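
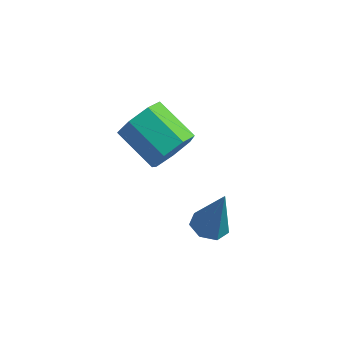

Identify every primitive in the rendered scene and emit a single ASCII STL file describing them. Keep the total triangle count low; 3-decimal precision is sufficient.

solid 
facet normal 0.834 -0.343 -0.433
outer loop
vertex -0.688 2.979 1.662
vertex -1.276 2.287 1.078
vertex -0.987 3.298 0.833
endloop
endfacet
facet normal 0.451 0.876 0.174
outer loop
vertex -0.688 2.979 1.662
vertex -0.987 3.298 0.833
vertex -2.356 3.665 2.527
endloop
endfacet
facet normal 0.451 0.876 0.174
outer loop
vertex -2.356 3.665 2.527
vertex -0.987 3.298 0.833
vertex -2.655 3.984 1.698
endloop
endfacet
facet normal -0.834 0.343 0.433
outer loop
vertex -2.356 3.665 2.527
vertex -2.655 3.984 1.698
vertex -2.944 2.973 1.942
endloop
endfacet
facet normal 0.834 -0.343 -0.432
outer loop
vertex -0.987 3.298 0.833
vertex -1.276 2.287 1.078
vertex -1.503 2.856 0.188
endloop
endfacet
facet normal 0.032 0.812 -0.582
outer loop
vertex -0.987 3.298 0.833
vertex -1.503 2.856 0.188
vertex -2.655 3.984 1.698
endloop
endfacet
facet normal 0.032 0.812 -0.582
outer loop
vertex -2.655 3.984 1.698
vertex -1.503 2.856 0.188
vertex -3.171 3.542 1.053
endloop
endfacet
facet normal -0.834 0.343 0.432
outer loop
vertex -2.655 3.984 1.698
vertex -3.171 3.542 1.053
vertex -2.944 2.973 1.942
endloop
endfacet
facet normal 0.834 -0.343 -0.432
outer loop
vertex -1.503 2.856 0.188
vertex -1.276 2.287 1.078
vertex -1.848 1.985 0.213
endloop
endfacet
facet normal -0.411 0.137 -0.901
outer loop
vertex -1.503 2.856 0.188
vertex -1.848 1.985 0.213
vertex -3.171 3.542 1.053
endloop
endfacet
facet normal -0.410 0.138 -0.901
outer loop
vertex -3.171 3.542 1.053
vertex -1.848 1.985 0.213
vertex -3.516 2.671 1.077
endloop
endfacet
facet normal -0.834 0.342 0.432
outer loop
vertex -3.171 3.542 1.053
vertex -3.516 2.671 1.077
vertex -2.944 2.973 1.942
endloop
endfacet
facet normal 0.834 -0.344 -0.432
outer loop
vertex -1.848 1.985 0.213
vertex -1.276 2.287 1.078
vertex -1.763 1.342 0.889
endloop
endfacet
facet normal -0.544 -0.641 -0.541
outer loop
vertex -1.848 1.985 0.213
vertex -1.763 1.342 0.889
vertex -3.516 2.671 1.077
endloop
endfacet
facet normal -0.544 -0.641 -0.541
outer loop
vertex -3.516 2.671 1.077
vertex -1.763 1.342 0.889
vertex -3.431 2.028 1.753
endloop
endfacet
facet normal -0.834 0.344 0.432
outer loop
vertex -3.516 2.671 1.077
vertex -3.431 2.028 1.753
vertex -2.944 2.973 1.942
endloop
endfacet
facet normal 0.834 -0.343 -0.432
outer loop
vertex -1.763 1.342 0.889
vertex -1.276 2.287 1.078
vertex -1.311 1.41 1.707
endloop
endfacet
facet normal -0.268 -0.937 0.226
outer loop
vertex -1.763 1.342 0.889
vertex -1.311 1.41 1.707
vertex -3.431 2.028 1.753
endloop
endfacet
facet normal -0.268 -0.937 0.226
outer loop
vertex -3.431 2.028 1.753
vertex -1.311 1.41 1.707
vertex -2.979 2.096 2.571
endloop
endfacet
facet normal -0.834 0.343 0.432
outer loop
vertex -3.431 2.028 1.753
vertex -2.979 2.096 2.571
vertex -2.944 2.973 1.942
endloop
endfacet
facet normal 0.834 -0.344 -0.433
outer loop
vertex -1.311 1.41 1.707
vertex -1.276 2.287 1.078
vertex -0.832 2.139 2.051
endloop
endfacet
facet normal 0.210 -0.527 0.824
outer loop
vertex -1.311 1.41 1.707
vertex -0.832 2.139 2.051
vertex -2.979 2.096 2.571
endloop
endfacet
facet normal 0.210 -0.527 0.823
outer loop
vertex -2.979 2.096 2.571
vertex -0.832 2.139 2.051
vertex -2.501 2.825 2.916
endloop
endfacet
facet normal -0.834 0.343 0.432
outer loop
vertex -2.979 2.096 2.571
vertex -2.501 2.825 2.916
vertex -2.944 2.973 1.942
endloop
endfacet
facet normal 0.834 -0.343 -0.433
outer loop
vertex -0.832 2.139 2.051
vertex -1.276 2.287 1.078
vertex -0.688 2.979 1.662
endloop
endfacet
facet normal 0.530 0.280 0.801
outer loop
vertex -0.832 2.139 2.051
vertex -0.688 2.979 1.662
vertex -2.501 2.825 2.916
endloop
endfacet
facet normal 0.530 0.279 0.801
outer loop
vertex -2.501 2.825 2.916
vertex -0.688 2.979 1.662
vertex -2.356 3.665 2.527
endloop
endfacet
facet normal -0.834 0.344 0.432
outer loop
vertex -2.501 2.825 2.916
vertex -2.356 3.665 2.527
vertex -2.944 2.973 1.942
endloop
endfacet
facet normal -0.263 -0.063 -0.963
outer loop
vertex 2.232 -1.363 1.297
vertex 1.511 -1.412 1.497
vertex 1.914 -0.798 1.347
endloop
endfacet
facet normal 0.872 0.485 0.067
outer loop
vertex 2.232 -1.363 1.297
vertex 1.914 -0.798 1.347
vertex 2.029 -1.288 3.403
endloop
endfacet
facet normal -0.261 -0.064 -0.963
outer loop
vertex 1.914 -0.798 1.347
vertex 1.511 -1.412 1.497
vertex 1.292 -0.695 1.509
endloop
endfacet
facet normal 0.214 0.953 0.215
outer loop
vertex 1.914 -0.798 1.347
vertex 1.292 -0.695 1.509
vertex 2.029 -1.288 3.403
endloop
endfacet
facet normal -0.261 -0.064 -0.963
outer loop
vertex 1.292 -0.695 1.509
vertex 1.511 -1.412 1.497
vertex 0.835 -1.132 1.662
endloop
endfacet
facet normal -0.542 0.719 0.436
outer loop
vertex 1.292 -0.695 1.509
vertex 0.835 -1.132 1.662
vertex 2.029 -1.288 3.403
endloop
endfacet
facet normal -0.261 -0.062 -0.963
outer loop
vertex 0.835 -1.132 1.662
vertex 1.511 -1.412 1.497
vertex 0.887 -1.781 1.69
endloop
endfacet
facet normal -0.826 -0.042 0.563
outer loop
vertex 0.835 -1.132 1.662
vertex 0.887 -1.781 1.69
vertex 2.029 -1.288 3.403
endloop
endfacet
facet normal -0.261 -0.063 -0.963
outer loop
vertex 0.887 -1.781 1.69
vertex 1.511 -1.412 1.497
vertex 1.409 -2.151 1.573
endloop
endfacet
facet normal -0.424 -0.756 0.500
outer loop
vertex 0.887 -1.781 1.69
vertex 1.409 -2.151 1.573
vertex 2.029 -1.288 3.403
endloop
endfacet
facet normal -0.262 -0.063 -0.963
outer loop
vertex 1.409 -2.151 1.573
vertex 1.511 -1.412 1.497
vertex 2.007 -1.966 1.398
endloop
endfacet
facet normal 0.360 -0.885 0.295
outer loop
vertex 1.409 -2.151 1.573
vertex 2.007 -1.966 1.398
vertex 2.029 -1.288 3.403
endloop
endfacet
facet normal -0.263 -0.063 -0.963
outer loop
vertex 2.007 -1.966 1.398
vertex 1.511 -1.412 1.497
vertex 2.232 -1.363 1.297
endloop
endfacet
facet normal 0.937 -0.333 0.102
outer loop
vertex 2.007 -1.966 1.398
vertex 2.232 -1.363 1.297
vertex 2.029 -1.288 3.403
endloop
endfacet

endsolid


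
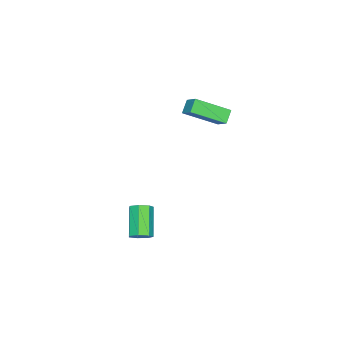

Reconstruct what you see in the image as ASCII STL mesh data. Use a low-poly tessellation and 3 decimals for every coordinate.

solid 
facet normal 0.642 0.288 -0.711
outer loop
vertex 2.717 -4.064 -3.684
vertex 2.29 -3.655 -3.904
vertex 2.734 -3.563 -3.466
endloop
endfacet
facet normal 0.766 -0.278 0.579
outer loop
vertex 2.717 -4.064 -3.684
vertex 2.734 -3.563 -3.466
vertex 1.536 -4.593 -2.376
endloop
endfacet
facet normal 0.766 -0.278 0.579
outer loop
vertex 1.536 -4.593 -2.376
vertex 2.734 -3.563 -3.466
vertex 1.553 -4.092 -2.158
endloop
endfacet
facet normal -0.642 -0.287 0.711
outer loop
vertex 1.536 -4.593 -2.376
vertex 1.553 -4.092 -2.158
vertex 1.11 -4.185 -2.596
endloop
endfacet
facet normal 0.642 0.287 -0.711
outer loop
vertex 2.734 -3.563 -3.466
vertex 2.29 -3.655 -3.904
vertex 2.417 -3.131 -3.578
endloop
endfacet
facet normal 0.502 0.543 0.673
outer loop
vertex 2.734 -3.563 -3.466
vertex 2.417 -3.131 -3.578
vertex 1.553 -4.092 -2.158
endloop
endfacet
facet normal 0.501 0.544 0.673
outer loop
vertex 1.553 -4.092 -2.158
vertex 2.417 -3.131 -3.578
vertex 1.236 -3.661 -2.27
endloop
endfacet
facet normal -0.642 -0.288 0.711
outer loop
vertex 1.553 -4.092 -2.158
vertex 1.236 -3.661 -2.27
vertex 1.11 -4.185 -2.596
endloop
endfacet
facet normal 0.641 0.287 -0.711
outer loop
vertex 2.417 -3.131 -3.578
vertex 2.29 -3.655 -3.904
vertex 2.005 -3.095 -3.935
endloop
endfacet
facet normal -0.141 0.955 0.259
outer loop
vertex 2.417 -3.131 -3.578
vertex 2.005 -3.095 -3.935
vertex 1.236 -3.661 -2.27
endloop
endfacet
facet normal -0.140 0.955 0.260
outer loop
vertex 1.236 -3.661 -2.27
vertex 2.005 -3.095 -3.935
vertex 0.824 -3.624 -2.627
endloop
endfacet
facet normal -0.642 -0.288 0.711
outer loop
vertex 1.236 -3.661 -2.27
vertex 0.824 -3.624 -2.627
vertex 1.11 -4.185 -2.596
endloop
endfacet
facet normal 0.642 0.288 -0.710
outer loop
vertex 2.005 -3.095 -3.935
vertex 2.29 -3.655 -3.904
vertex 1.808 -3.48 -4.269
endloop
endfacet
facet normal -0.677 0.649 -0.349
outer loop
vertex 2.005 -3.095 -3.935
vertex 1.808 -3.48 -4.269
vertex 0.824 -3.624 -2.627
endloop
endfacet
facet normal -0.677 0.649 -0.349
outer loop
vertex 0.824 -3.624 -2.627
vertex 1.808 -3.48 -4.269
vertex 0.627 -4.009 -2.961
endloop
endfacet
facet normal -0.642 -0.288 0.711
outer loop
vertex 0.824 -3.624 -2.627
vertex 0.627 -4.009 -2.961
vertex 1.11 -4.185 -2.596
endloop
endfacet
facet normal 0.642 0.287 -0.711
outer loop
vertex 1.808 -3.48 -4.269
vertex 2.29 -3.655 -3.904
vertex 1.974 -3.997 -4.328
endloop
endfacet
facet normal -0.704 -0.147 -0.695
outer loop
vertex 1.808 -3.48 -4.269
vertex 1.974 -3.997 -4.328
vertex 0.627 -4.009 -2.961
endloop
endfacet
facet normal -0.704 -0.146 -0.695
outer loop
vertex 0.627 -4.009 -2.961
vertex 1.974 -3.997 -4.328
vertex 0.793 -4.527 -3.02
endloop
endfacet
facet normal -0.642 -0.287 0.711
outer loop
vertex 0.627 -4.009 -2.961
vertex 0.793 -4.527 -3.02
vertex 1.11 -4.185 -2.596
endloop
endfacet
facet normal 0.642 0.288 -0.711
outer loop
vertex 1.974 -3.997 -4.328
vertex 2.29 -3.655 -3.904
vertex 2.379 -4.257 -4.068
endloop
endfacet
facet normal -0.201 -0.831 -0.518
outer loop
vertex 1.974 -3.997 -4.328
vertex 2.379 -4.257 -4.068
vertex 0.793 -4.527 -3.02
endloop
endfacet
facet normal -0.201 -0.831 -0.518
outer loop
vertex 0.793 -4.527 -3.02
vertex 2.379 -4.257 -4.068
vertex 1.198 -4.787 -2.76
endloop
endfacet
facet normal -0.641 -0.288 0.711
outer loop
vertex 0.793 -4.527 -3.02
vertex 1.198 -4.787 -2.76
vertex 1.11 -4.185 -2.596
endloop
endfacet
facet normal 0.642 0.288 -0.710
outer loop
vertex 2.379 -4.257 -4.068
vertex 2.29 -3.655 -3.904
vertex 2.717 -4.064 -3.684
endloop
endfacet
facet normal 0.453 -0.890 0.048
outer loop
vertex 2.379 -4.257 -4.068
vertex 2.717 -4.064 -3.684
vertex 1.198 -4.787 -2.76
endloop
endfacet
facet normal 0.454 -0.890 0.050
outer loop
vertex 1.198 -4.787 -2.76
vertex 2.717 -4.064 -3.684
vertex 1.536 -4.593 -2.376
endloop
endfacet
facet normal -0.642 -0.287 0.711
outer loop
vertex 1.198 -4.787 -2.76
vertex 1.536 -4.593 -2.376
vertex 1.11 -4.185 -2.596
endloop
endfacet
facet normal -0.722 -0.013 0.691
outer loop
vertex -1.883 -2.555 4.017
vertex -2.876 -1.03 3.009
vertex -2.373 -3.221 3.492
endloop
endfacet
facet normal 0.476 -0.733 0.485
outer loop
vertex -1.744 -3.21 2.891
vertex -1.883 -2.555 4.017
vertex -2.373 -3.221 3.492
endloop
endfacet
facet normal -0.722 -0.013 0.691
outer loop
vertex -2.373 -3.221 3.492
vertex -2.876 -1.03 3.009
vertex -3.366 -1.697 2.484
endloop
endfacet
facet normal -0.500 -0.680 -0.536
outer loop
vertex -3.366 -1.697 2.484
vertex -1.744 -3.21 2.891
vertex -2.373 -3.221 3.492
endloop
endfacet
facet normal 0.500 0.680 0.536
outer loop
vertex -1.883 -2.555 4.017
vertex -2.247 -1.019 2.408
vertex -2.876 -1.03 3.009
endloop
endfacet
facet normal 0.477 -0.733 0.485
outer loop
vertex -1.254 -2.543 3.416
vertex -1.883 -2.555 4.017
vertex -1.744 -3.21 2.891
endloop
endfacet
facet normal 0.500 0.680 0.536
outer loop
vertex -1.254 -2.543 3.416
vertex -2.247 -1.019 2.408
vertex -1.883 -2.555 4.017
endloop
endfacet
facet normal -0.477 0.733 -0.486
outer loop
vertex -2.876 -1.03 3.009
vertex -2.247 -1.019 2.408
vertex -3.366 -1.697 2.484
endloop
endfacet
facet normal -0.500 -0.680 -0.537
outer loop
vertex -2.737 -1.685 1.883
vertex -1.744 -3.21 2.891
vertex -3.366 -1.697 2.484
endloop
endfacet
facet normal -0.477 0.733 -0.485
outer loop
vertex -3.366 -1.697 2.484
vertex -2.247 -1.019 2.408
vertex -2.737 -1.685 1.883
endloop
endfacet
facet normal 0.722 0.013 -0.691
outer loop
vertex -2.737 -1.685 1.883
vertex -1.254 -2.543 3.416
vertex -1.744 -3.21 2.891
endloop
endfacet
facet normal 0.722 0.013 -0.691
outer loop
vertex -2.247 -1.019 2.408
vertex -1.254 -2.543 3.416
vertex -2.737 -1.685 1.883
endloop
endfacet

endsolid


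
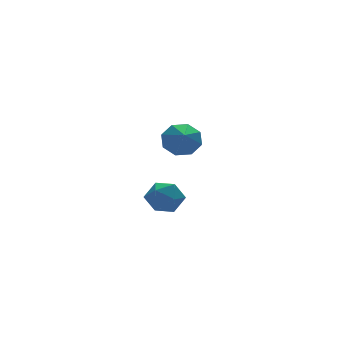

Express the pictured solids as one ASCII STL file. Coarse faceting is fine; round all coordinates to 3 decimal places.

solid 
facet normal 0.337 0.810 -0.481
outer loop
vertex 3.877 2.275 -0.271
vertex 3.082 2.773 0.011
vertex 3.975 2.624 0.385
endloop
endfacet
facet normal 0.698 -0.670 0.252
outer loop
vertex 3.877 2.275 -0.271
vertex 3.975 2.624 0.385
vertex 2.438 1.227 0.929
endloop
endfacet
facet normal 0.336 0.810 -0.480
outer loop
vertex 3.975 2.624 0.385
vertex 3.082 2.773 0.011
vertex 3.55 3.06 0.823
endloop
endfacet
facet normal 0.536 -0.279 0.797
outer loop
vertex 3.975 2.624 0.385
vertex 3.55 3.06 0.823
vertex 2.438 1.227 0.929
endloop
endfacet
facet normal 0.338 0.809 -0.481
outer loop
vertex 3.55 3.06 0.823
vertex 3.082 2.773 0.011
vertex 2.851 3.329 0.784
endloop
endfacet
facet normal -0.027 0.074 0.997
outer loop
vertex 3.55 3.06 0.823
vertex 2.851 3.329 0.784
vertex 2.438 1.227 0.929
endloop
endfacet
facet normal 0.337 0.809 -0.481
outer loop
vertex 2.851 3.329 0.784
vertex 3.082 2.773 0.011
vertex 2.287 3.272 0.293
endloop
endfacet
facet normal -0.656 0.179 0.733
outer loop
vertex 2.851 3.329 0.784
vertex 2.287 3.272 0.293
vertex 2.438 1.227 0.929
endloop
endfacet
facet normal 0.338 0.809 -0.480
outer loop
vertex 2.287 3.272 0.293
vertex 3.082 2.773 0.011
vertex 2.189 2.923 -0.364
endloop
endfacet
facet normal -0.987 -0.023 0.160
outer loop
vertex 2.287 3.272 0.293
vertex 2.189 2.923 -0.364
vertex 2.438 1.227 0.929
endloop
endfacet
facet normal 0.338 0.809 -0.481
outer loop
vertex 2.189 2.923 -0.364
vertex 3.082 2.773 0.011
vertex 2.614 2.486 -0.801
endloop
endfacet
facet normal -0.824 -0.415 -0.386
outer loop
vertex 2.189 2.923 -0.364
vertex 2.614 2.486 -0.801
vertex 2.438 1.227 0.929
endloop
endfacet
facet normal 0.337 0.810 -0.480
outer loop
vertex 2.614 2.486 -0.801
vertex 3.082 2.773 0.011
vertex 3.313 2.218 -0.763
endloop
endfacet
facet normal -0.262 -0.767 -0.585
outer loop
vertex 2.614 2.486 -0.801
vertex 3.313 2.218 -0.763
vertex 2.438 1.227 0.929
endloop
endfacet
facet normal 0.337 0.810 -0.480
outer loop
vertex 3.313 2.218 -0.763
vertex 3.082 2.773 0.011
vertex 3.877 2.275 -0.271
endloop
endfacet
facet normal 0.368 -0.873 -0.321
outer loop
vertex 3.313 2.218 -0.763
vertex 3.877 2.275 -0.271
vertex 2.438 1.227 0.929
endloop
endfacet
facet normal -0.710 0.318 0.628
outer loop
vertex -1.581 -2.802 -0.616
vertex -1.338 -3.467 -0.004
vertex -0.929 -2.626 0.032
endloop
endfacet
facet normal -0.461 0.857 0.231
outer loop
vertex -1.581 -2.802 -0.616
vertex -0.929 -2.626 0.032
vertex -0.809 -2.325 -0.846
endloop
endfacet
facet normal -0.562 0.690 -0.455
outer loop
vertex -1.581 -2.802 -0.616
vertex -0.809 -2.325 -0.846
vertex -1.144 -2.979 -1.424
endloop
endfacet
facet normal -0.874 0.049 -0.483
outer loop
vertex -1.581 -2.802 -0.616
vertex -1.144 -2.979 -1.424
vertex -1.471 -3.685 -0.904
endloop
endfacet
facet normal -0.966 -0.181 0.187
outer loop
vertex -1.581 -2.802 -0.616
vertex -1.471 -3.685 -0.904
vertex -1.338 -3.467 -0.004
endloop
endfacet
facet normal 0.242 0.907 0.344
outer loop
vertex -0.809 -2.325 -0.846
vertex -0.929 -2.626 0.032
vertex -0.089 -2.695 -0.376
endloop
endfacet
facet normal -0.161 0.036 0.986
outer loop
vertex -0.929 -2.626 0.032
vertex -1.338 -3.467 -0.004
vertex -0.416 -3.401 0.144
endloop
endfacet
facet normal -0.574 -0.772 0.272
outer loop
vertex -1.338 -3.467 -0.004
vertex -1.471 -3.685 -0.904
vertex -0.751 -4.055 -0.434
endloop
endfacet
facet normal -0.427 -0.400 -0.811
outer loop
vertex -1.471 -3.685 -0.904
vertex -1.144 -2.979 -1.424
vertex -0.631 -3.754 -1.312
endloop
endfacet
facet normal 0.077 0.638 -0.766
outer loop
vertex -1.144 -2.979 -1.424
vertex -0.809 -2.325 -0.846
vertex -0.222 -2.913 -1.276
endloop
endfacet
facet normal 0.874 -0.049 0.483
outer loop
vertex 0.021 -3.578 -0.664
vertex -0.089 -2.695 -0.376
vertex -0.416 -3.401 0.144
endloop
endfacet
facet normal 0.562 -0.690 0.455
outer loop
vertex 0.021 -3.578 -0.664
vertex -0.416 -3.401 0.144
vertex -0.751 -4.055 -0.434
endloop
endfacet
facet normal 0.461 -0.857 -0.231
outer loop
vertex 0.021 -3.578 -0.664
vertex -0.751 -4.055 -0.434
vertex -0.631 -3.754 -1.312
endloop
endfacet
facet normal 0.710 -0.318 -0.628
outer loop
vertex 0.021 -3.578 -0.664
vertex -0.631 -3.754 -1.312
vertex -0.222 -2.913 -1.276
endloop
endfacet
facet normal 0.966 0.181 -0.187
outer loop
vertex 0.021 -3.578 -0.664
vertex -0.222 -2.913 -1.276
vertex -0.089 -2.695 -0.376
endloop
endfacet
facet normal 0.427 0.400 0.811
outer loop
vertex -0.416 -3.401 0.144
vertex -0.089 -2.695 -0.376
vertex -0.929 -2.626 0.032
endloop
endfacet
facet normal -0.077 -0.638 0.766
outer loop
vertex -0.751 -4.055 -0.434
vertex -0.416 -3.401 0.144
vertex -1.338 -3.467 -0.004
endloop
endfacet
facet normal -0.242 -0.907 -0.344
outer loop
vertex -0.631 -3.754 -1.312
vertex -0.751 -4.055 -0.434
vertex -1.471 -3.685 -0.904
endloop
endfacet
facet normal 0.161 -0.036 -0.986
outer loop
vertex -0.222 -2.913 -1.276
vertex -0.631 -3.754 -1.312
vertex -1.144 -2.979 -1.424
endloop
endfacet
facet normal 0.574 0.772 -0.272
outer loop
vertex -0.089 -2.695 -0.376
vertex -0.222 -2.913 -1.276
vertex -0.809 -2.325 -0.846
endloop
endfacet

endsolid


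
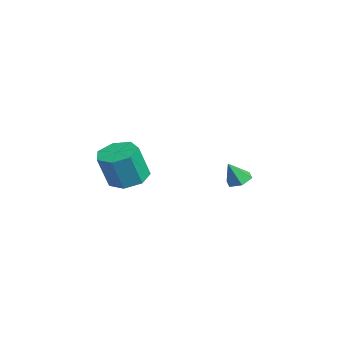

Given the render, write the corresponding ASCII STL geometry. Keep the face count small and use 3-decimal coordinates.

solid 
facet normal -0.145 0.318 -0.937
outer loop
vertex -0.183 -4.008 -3.191
vertex -1.009 -3.598 -2.924
vertex -0.127 -3.218 -2.932
endloop
endfacet
facet normal 0.987 -0.018 -0.159
outer loop
vertex -0.183 -4.008 -3.191
vertex -0.127 -3.218 -2.932
vertex 0.075 -4.572 -1.522
endloop
endfacet
facet normal 0.987 -0.018 -0.159
outer loop
vertex 0.075 -4.572 -1.522
vertex -0.127 -3.218 -2.932
vertex 0.131 -3.782 -1.264
endloop
endfacet
facet normal 0.145 -0.316 0.937
outer loop
vertex 0.075 -4.572 -1.522
vertex 0.131 -3.782 -1.264
vertex -0.751 -4.162 -1.256
endloop
endfacet
facet normal -0.145 0.316 -0.938
outer loop
vertex -0.127 -3.218 -2.932
vertex -1.009 -3.598 -2.924
vertex -0.736 -2.714 -2.668
endloop
endfacet
facet normal 0.667 0.731 0.144
outer loop
vertex -0.127 -3.218 -2.932
vertex -0.736 -2.714 -2.668
vertex 0.131 -3.782 -1.264
endloop
endfacet
facet normal 0.667 0.731 0.144
outer loop
vertex 0.131 -3.782 -1.264
vertex -0.736 -2.714 -2.668
vertex -0.478 -3.278 -0.999
endloop
endfacet
facet normal 0.145 -0.317 0.937
outer loop
vertex 0.131 -3.782 -1.264
vertex -0.478 -3.278 -0.999
vertex -0.751 -4.162 -1.256
endloop
endfacet
facet normal -0.145 0.316 -0.938
outer loop
vertex -0.736 -2.714 -2.668
vertex -1.009 -3.598 -2.924
vertex -1.55 -2.876 -2.597
endloop
endfacet
facet normal -0.155 0.928 0.338
outer loop
vertex -0.736 -2.714 -2.668
vertex -1.55 -2.876 -2.597
vertex -0.478 -3.278 -0.999
endloop
endfacet
facet normal -0.154 0.929 0.337
outer loop
vertex -0.478 -3.278 -0.999
vertex -1.55 -2.876 -2.597
vertex -1.292 -3.439 -0.928
endloop
endfacet
facet normal 0.144 -0.317 0.937
outer loop
vertex -0.478 -3.278 -0.999
vertex -1.292 -3.439 -0.928
vertex -0.751 -4.162 -1.256
endloop
endfacet
facet normal -0.145 0.316 -0.938
outer loop
vertex -1.55 -2.876 -2.597
vertex -1.009 -3.598 -2.924
vertex -1.957 -3.581 -2.772
endloop
endfacet
facet normal -0.860 0.428 0.277
outer loop
vertex -1.55 -2.876 -2.597
vertex -1.957 -3.581 -2.772
vertex -1.292 -3.439 -0.928
endloop
endfacet
facet normal -0.861 0.427 0.277
outer loop
vertex -1.292 -3.439 -0.928
vertex -1.957 -3.581 -2.772
vertex -1.699 -4.145 -1.104
endloop
endfacet
facet normal 0.145 -0.317 0.937
outer loop
vertex -1.292 -3.439 -0.928
vertex -1.699 -4.145 -1.104
vertex -0.751 -4.162 -1.256
endloop
endfacet
facet normal -0.145 0.317 -0.937
outer loop
vertex -1.957 -3.581 -2.772
vertex -1.009 -3.598 -2.924
vertex -1.65 -4.299 -3.062
endloop
endfacet
facet normal -0.918 -0.396 0.008
outer loop
vertex -1.957 -3.581 -2.772
vertex -1.65 -4.299 -3.062
vertex -1.699 -4.145 -1.104
endloop
endfacet
facet normal -0.918 -0.396 0.008
outer loop
vertex -1.699 -4.145 -1.104
vertex -1.65 -4.299 -3.062
vertex -1.392 -4.863 -1.394
endloop
endfacet
facet normal 0.145 -0.317 0.937
outer loop
vertex -1.699 -4.145 -1.104
vertex -1.392 -4.863 -1.394
vertex -0.751 -4.162 -1.256
endloop
endfacet
facet normal -0.144 0.316 -0.938
outer loop
vertex -1.65 -4.299 -3.062
vertex -1.009 -3.598 -2.924
vertex -0.86 -4.49 -3.248
endloop
endfacet
facet normal -0.285 -0.920 -0.267
outer loop
vertex -1.65 -4.299 -3.062
vertex -0.86 -4.49 -3.248
vertex -1.392 -4.863 -1.394
endloop
endfacet
facet normal -0.285 -0.921 -0.267
outer loop
vertex -1.392 -4.863 -1.394
vertex -0.86 -4.49 -3.248
vertex -0.603 -5.053 -1.58
endloop
endfacet
facet normal 0.145 -0.317 0.937
outer loop
vertex -1.392 -4.863 -1.394
vertex -0.603 -5.053 -1.58
vertex -0.751 -4.162 -1.256
endloop
endfacet
facet normal -0.146 0.316 -0.937
outer loop
vertex -0.86 -4.49 -3.248
vertex -1.009 -3.598 -2.924
vertex -0.183 -4.008 -3.191
endloop
endfacet
facet normal 0.564 -0.752 -0.341
outer loop
vertex -0.86 -4.49 -3.248
vertex -0.183 -4.008 -3.191
vertex -0.603 -5.053 -1.58
endloop
endfacet
facet normal 0.563 -0.753 -0.341
outer loop
vertex -0.603 -5.053 -1.58
vertex -0.183 -4.008 -3.191
vertex 0.075 -4.572 -1.522
endloop
endfacet
facet normal 0.145 -0.317 0.937
outer loop
vertex -0.603 -5.053 -1.58
vertex 0.075 -4.572 -1.522
vertex -0.751 -4.162 -1.256
endloop
endfacet
facet normal -0.061 0.462 -0.885
outer loop
vertex -1.553 1.587 -4.121
vertex -2.196 1.645 -4.046
vertex -1.8 2.113 -3.829
endloop
endfacet
facet normal 0.860 0.130 0.493
outer loop
vertex -1.553 1.587 -4.121
vertex -1.8 2.113 -3.829
vertex -2.124 1.095 -2.994
endloop
endfacet
facet normal -0.060 0.461 -0.885
outer loop
vertex -1.8 2.113 -3.829
vertex -2.196 1.645 -4.046
vertex -2.443 2.171 -3.755
endloop
endfacet
facet normal 0.145 0.600 0.787
outer loop
vertex -1.8 2.113 -3.829
vertex -2.443 2.171 -3.755
vertex -2.124 1.095 -2.994
endloop
endfacet
facet normal -0.060 0.461 -0.885
outer loop
vertex -2.443 2.171 -3.755
vertex -2.196 1.645 -4.046
vertex -2.839 1.703 -3.972
endloop
endfacet
facet normal -0.689 0.271 0.672
outer loop
vertex -2.443 2.171 -3.755
vertex -2.839 1.703 -3.972
vertex -2.124 1.095 -2.994
endloop
endfacet
facet normal -0.060 0.461 -0.885
outer loop
vertex -2.839 1.703 -3.972
vertex -2.196 1.645 -4.046
vertex -2.592 1.177 -4.263
endloop
endfacet
facet normal -0.809 -0.526 0.264
outer loop
vertex -2.839 1.703 -3.972
vertex -2.592 1.177 -4.263
vertex -2.124 1.095 -2.994
endloop
endfacet
facet normal -0.061 0.462 -0.885
outer loop
vertex -2.592 1.177 -4.263
vertex -2.196 1.645 -4.046
vertex -1.949 1.119 -4.338
endloop
endfacet
facet normal -0.093 -0.995 -0.030
outer loop
vertex -2.592 1.177 -4.263
vertex -1.949 1.119 -4.338
vertex -2.124 1.095 -2.994
endloop
endfacet
facet normal -0.061 0.462 -0.885
outer loop
vertex -1.949 1.119 -4.338
vertex -2.196 1.645 -4.046
vertex -1.553 1.587 -4.121
endloop
endfacet
facet normal 0.741 -0.666 0.085
outer loop
vertex -1.949 1.119 -4.338
vertex -1.553 1.587 -4.121
vertex -2.124 1.095 -2.994
endloop
endfacet

endsolid


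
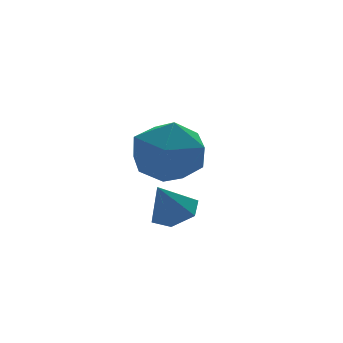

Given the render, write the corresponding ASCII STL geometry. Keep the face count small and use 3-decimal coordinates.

solid 
facet normal 0.472 0.072 -0.879
outer loop
vertex -2.515 -3.691 -2.638
vertex -3.116 -3.558 -2.95
vertex -2.734 -3.04 -2.702
endloop
endfacet
facet normal 0.515 0.254 0.819
outer loop
vertex -2.515 -3.691 -2.638
vertex -2.734 -3.04 -2.702
vertex -3.664 -3.642 -1.93
endloop
endfacet
facet normal 0.472 0.072 -0.879
outer loop
vertex -2.734 -3.04 -2.702
vertex -3.116 -3.558 -2.95
vertex -3.335 -2.907 -3.014
endloop
endfacet
facet normal -0.095 0.837 0.539
outer loop
vertex -2.734 -3.04 -2.702
vertex -3.335 -2.907 -3.014
vertex -3.664 -3.642 -1.93
endloop
endfacet
facet normal 0.472 0.072 -0.879
outer loop
vertex -3.335 -2.907 -3.014
vertex -3.116 -3.558 -2.95
vertex -3.717 -3.425 -3.262
endloop
endfacet
facet normal -0.826 0.550 0.123
outer loop
vertex -3.335 -2.907 -3.014
vertex -3.717 -3.425 -3.262
vertex -3.664 -3.642 -1.93
endloop
endfacet
facet normal 0.472 0.070 -0.879
outer loop
vertex -3.717 -3.425 -3.262
vertex -3.116 -3.558 -2.95
vertex -3.499 -4.077 -3.197
endloop
endfacet
facet normal -0.948 -0.318 -0.014
outer loop
vertex -3.717 -3.425 -3.262
vertex -3.499 -4.077 -3.197
vertex -3.664 -3.642 -1.93
endloop
endfacet
facet normal 0.472 0.070 -0.879
outer loop
vertex -3.499 -4.077 -3.197
vertex -3.116 -3.558 -2.95
vertex -2.898 -4.21 -2.885
endloop
endfacet
facet normal -0.338 -0.903 0.266
outer loop
vertex -3.499 -4.077 -3.197
vertex -2.898 -4.21 -2.885
vertex -3.664 -3.642 -1.93
endloop
endfacet
facet normal 0.472 0.070 -0.879
outer loop
vertex -2.898 -4.21 -2.885
vertex -3.116 -3.558 -2.95
vertex -2.515 -3.691 -2.638
endloop
endfacet
facet normal 0.394 -0.616 0.682
outer loop
vertex -2.898 -4.21 -2.885
vertex -2.515 -3.691 -2.638
vertex -3.664 -3.642 -1.93
endloop
endfacet
facet normal -0.497 -0.240 0.834
outer loop
vertex -2.729 -0.474 -1.494
vertex -2.4 -1.619 -1.627
vertex -1.71 -0.866 -1.0
endloop
endfacet
facet normal -0.254 0.432 0.866
outer loop
vertex -2.729 -0.474 -1.494
vertex -1.71 -0.866 -1.0
vertex -1.741 0.203 -1.542
endloop
endfacet
facet normal -0.527 0.791 0.312
outer loop
vertex -2.729 -0.474 -1.494
vertex -1.741 0.203 -1.542
vertex -2.451 0.11 -2.504
endloop
endfacet
facet normal -0.938 0.342 -0.061
outer loop
vertex -2.729 -0.474 -1.494
vertex -2.451 0.11 -2.504
vertex -2.858 -1.016 -2.556
endloop
endfacet
facet normal -0.919 -0.295 0.262
outer loop
vertex -2.729 -0.474 -1.494
vertex -2.858 -1.016 -2.556
vertex -2.4 -1.619 -1.627
endloop
endfacet
facet normal 0.456 0.413 0.788
outer loop
vertex -1.741 0.203 -1.542
vertex -1.71 -0.866 -1.0
vertex -0.802 -0.524 -1.704
endloop
endfacet
facet normal 0.062 -0.672 0.738
outer loop
vertex -1.71 -0.866 -1.0
vertex -2.4 -1.619 -1.627
vertex -1.209 -1.65 -1.756
endloop
endfacet
facet normal -0.621 -0.761 -0.187
outer loop
vertex -2.4 -1.619 -1.627
vertex -2.858 -1.016 -2.556
vertex -1.919 -1.743 -2.718
endloop
endfacet
facet normal -0.651 0.268 -0.710
outer loop
vertex -2.858 -1.016 -2.556
vertex -2.451 0.11 -2.504
vertex -1.95 -0.674 -3.26
endloop
endfacet
facet normal 0.014 0.994 -0.107
outer loop
vertex -2.451 0.11 -2.504
vertex -1.741 0.203 -1.542
vertex -1.26 0.079 -2.633
endloop
endfacet
facet normal 0.938 -0.342 0.061
outer loop
vertex -0.931 -1.066 -2.766
vertex -0.802 -0.524 -1.704
vertex -1.209 -1.65 -1.756
endloop
endfacet
facet normal 0.527 -0.791 -0.312
outer loop
vertex -0.931 -1.066 -2.766
vertex -1.209 -1.65 -1.756
vertex -1.919 -1.743 -2.718
endloop
endfacet
facet normal 0.254 -0.432 -0.866
outer loop
vertex -0.931 -1.066 -2.766
vertex -1.919 -1.743 -2.718
vertex -1.95 -0.674 -3.26
endloop
endfacet
facet normal 0.497 0.240 -0.834
outer loop
vertex -0.931 -1.066 -2.766
vertex -1.95 -0.674 -3.26
vertex -1.26 0.079 -2.633
endloop
endfacet
facet normal 0.919 0.295 -0.262
outer loop
vertex -0.931 -1.066 -2.766
vertex -1.26 0.079 -2.633
vertex -0.802 -0.524 -1.704
endloop
endfacet
facet normal 0.651 -0.268 0.710
outer loop
vertex -1.209 -1.65 -1.756
vertex -0.802 -0.524 -1.704
vertex -1.71 -0.866 -1.0
endloop
endfacet
facet normal -0.014 -0.994 0.107
outer loop
vertex -1.919 -1.743 -2.718
vertex -1.209 -1.65 -1.756
vertex -2.4 -1.619 -1.627
endloop
endfacet
facet normal -0.456 -0.413 -0.788
outer loop
vertex -1.95 -0.674 -3.26
vertex -1.919 -1.743 -2.718
vertex -2.858 -1.016 -2.556
endloop
endfacet
facet normal -0.062 0.672 -0.738
outer loop
vertex -1.26 0.079 -2.633
vertex -1.95 -0.674 -3.26
vertex -2.451 0.11 -2.504
endloop
endfacet
facet normal 0.621 0.761 0.187
outer loop
vertex -0.802 -0.524 -1.704
vertex -1.26 0.079 -2.633
vertex -1.741 0.203 -1.542
endloop
endfacet

endsolid


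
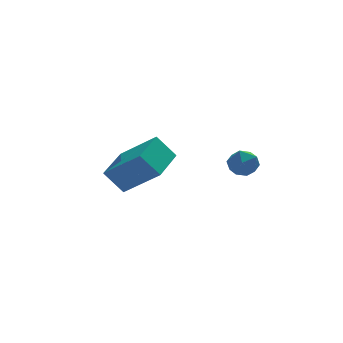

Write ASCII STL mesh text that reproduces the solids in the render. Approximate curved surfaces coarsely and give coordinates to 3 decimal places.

solid 
facet normal -0.597 0.526 -0.605
outer loop
vertex -0.634 2.192 -2.07
vertex 0.433 3.747 -1.771
vertex 0.068 1.893 -3.023
endloop
endfacet
facet normal -0.559 -0.815 -0.156
outer loop
vertex 1.227 0.873 -1.849
vertex -0.634 2.192 -2.07
vertex 0.068 1.893 -3.023
endloop
endfacet
facet normal -0.598 0.526 -0.605
outer loop
vertex 0.068 1.893 -3.023
vertex 0.433 3.747 -1.771
vertex 1.135 3.449 -2.724
endloop
endfacet
facet normal 0.575 -0.245 -0.780
outer loop
vertex 1.135 3.449 -2.724
vertex 1.227 0.873 -1.849
vertex 0.068 1.893 -3.023
endloop
endfacet
facet normal -0.575 0.245 0.781
outer loop
vertex -0.634 2.192 -2.07
vertex 1.592 2.727 -0.597
vertex 0.433 3.747 -1.771
endloop
endfacet
facet normal -0.559 -0.814 -0.157
outer loop
vertex 0.525 1.171 -0.896
vertex -0.634 2.192 -2.07
vertex 1.227 0.873 -1.849
endloop
endfacet
facet normal -0.575 0.244 0.781
outer loop
vertex 0.525 1.171 -0.896
vertex 1.592 2.727 -0.597
vertex -0.634 2.192 -2.07
endloop
endfacet
facet normal 0.558 0.815 0.157
outer loop
vertex 0.433 3.747 -1.771
vertex 1.592 2.727 -0.597
vertex 1.135 3.449 -2.724
endloop
endfacet
facet normal 0.575 -0.245 -0.781
outer loop
vertex 2.294 2.428 -1.55
vertex 1.227 0.873 -1.849
vertex 1.135 3.449 -2.724
endloop
endfacet
facet normal 0.559 0.814 0.156
outer loop
vertex 1.135 3.449 -2.724
vertex 1.592 2.727 -0.597
vertex 2.294 2.428 -1.55
endloop
endfacet
facet normal 0.598 -0.526 0.605
outer loop
vertex 2.294 2.428 -1.55
vertex 0.525 1.171 -0.896
vertex 1.227 0.873 -1.849
endloop
endfacet
facet normal 0.598 -0.526 0.605
outer loop
vertex 1.592 2.727 -0.597
vertex 0.525 1.171 -0.896
vertex 2.294 2.428 -1.55
endloop
endfacet
facet normal 0.424 0.046 0.905
outer loop
vertex 3.928 -1.553 -0.039
vertex 3.402 -1.901 0.225
vertex 3.948 -2.236 -0.014
endloop
endfacet
facet normal 0.920 0.041 0.391
outer loop
vertex 3.928 -1.553 -0.039
vertex 3.948 -2.236 -0.014
vertex 4.17 -1.908 -0.571
endloop
endfacet
facet normal 0.799 0.600 -0.037
outer loop
vertex 3.928 -1.553 -0.039
vertex 4.17 -1.908 -0.571
vertex 3.761 -1.37 -0.676
endloop
endfacet
facet normal 0.230 0.950 0.212
outer loop
vertex 3.928 -1.553 -0.039
vertex 3.761 -1.37 -0.676
vertex 3.287 -1.365 -0.184
endloop
endfacet
facet normal -0.002 0.606 0.795
outer loop
vertex 3.928 -1.553 -0.039
vertex 3.287 -1.365 -0.184
vertex 3.402 -1.901 0.225
endloop
endfacet
facet normal 0.832 -0.554 0.005
outer loop
vertex 4.17 -1.908 -0.571
vertex 3.948 -2.236 -0.014
vertex 3.793 -2.475 -0.636
endloop
endfacet
facet normal 0.031 -0.547 0.837
outer loop
vertex 3.948 -2.236 -0.014
vertex 3.402 -1.901 0.225
vertex 3.319 -2.47 -0.144
endloop
endfacet
facet normal -0.658 0.362 0.660
outer loop
vertex 3.402 -1.901 0.225
vertex 3.287 -1.365 -0.184
vertex 2.91 -1.932 -0.249
endloop
endfacet
facet normal -0.283 0.917 -0.282
outer loop
vertex 3.287 -1.365 -0.184
vertex 3.761 -1.37 -0.676
vertex 3.132 -1.604 -0.806
endloop
endfacet
facet normal 0.638 0.351 -0.685
outer loop
vertex 3.761 -1.37 -0.676
vertex 4.17 -1.908 -0.571
vertex 3.678 -1.939 -1.045
endloop
endfacet
facet normal -0.230 -0.950 -0.212
outer loop
vertex 3.152 -2.287 -0.781
vertex 3.793 -2.475 -0.636
vertex 3.319 -2.47 -0.144
endloop
endfacet
facet normal -0.799 -0.600 0.037
outer loop
vertex 3.152 -2.287 -0.781
vertex 3.319 -2.47 -0.144
vertex 2.91 -1.932 -0.249
endloop
endfacet
facet normal -0.920 -0.041 -0.391
outer loop
vertex 3.152 -2.287 -0.781
vertex 2.91 -1.932 -0.249
vertex 3.132 -1.604 -0.806
endloop
endfacet
facet normal -0.424 -0.046 -0.905
outer loop
vertex 3.152 -2.287 -0.781
vertex 3.132 -1.604 -0.806
vertex 3.678 -1.939 -1.045
endloop
endfacet
facet normal 0.002 -0.606 -0.795
outer loop
vertex 3.152 -2.287 -0.781
vertex 3.678 -1.939 -1.045
vertex 3.793 -2.475 -0.636
endloop
endfacet
facet normal 0.283 -0.917 0.282
outer loop
vertex 3.319 -2.47 -0.144
vertex 3.793 -2.475 -0.636
vertex 3.948 -2.236 -0.014
endloop
endfacet
facet normal -0.638 -0.351 0.685
outer loop
vertex 2.91 -1.932 -0.249
vertex 3.319 -2.47 -0.144
vertex 3.402 -1.901 0.225
endloop
endfacet
facet normal -0.832 0.554 -0.005
outer loop
vertex 3.132 -1.604 -0.806
vertex 2.91 -1.932 -0.249
vertex 3.287 -1.365 -0.184
endloop
endfacet
facet normal -0.031 0.547 -0.837
outer loop
vertex 3.678 -1.939 -1.045
vertex 3.132 -1.604 -0.806
vertex 3.761 -1.37 -0.676
endloop
endfacet
facet normal 0.658 -0.362 -0.660
outer loop
vertex 3.793 -2.475 -0.636
vertex 3.678 -1.939 -1.045
vertex 4.17 -1.908 -0.571
endloop
endfacet

endsolid


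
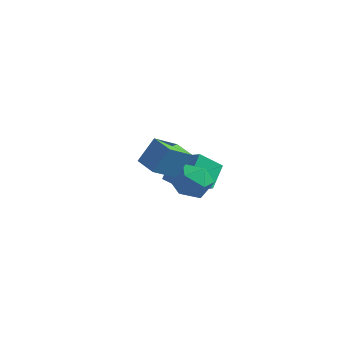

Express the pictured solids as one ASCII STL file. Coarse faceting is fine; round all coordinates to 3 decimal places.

solid 
facet normal -0.825 0.264 -0.499
outer loop
vertex -3.304 0.659 -1.914
vertex -3.409 1.742 -1.166
vertex -2.561 1.334 -2.786
endloop
endfacet
facet normal 0.079 -0.820 -0.567
outer loop
vertex -0.951 0.818 -1.814
vertex -3.304 0.659 -1.914
vertex -2.561 1.334 -2.786
endloop
endfacet
facet normal -0.826 0.264 -0.499
outer loop
vertex -2.561 1.334 -2.786
vertex -3.409 1.742 -1.166
vertex -2.666 2.416 -2.039
endloop
endfacet
facet normal 0.559 0.507 -0.656
outer loop
vertex -2.666 2.416 -2.039
vertex -0.951 0.818 -1.814
vertex -2.561 1.334 -2.786
endloop
endfacet
facet normal -0.559 -0.507 0.656
outer loop
vertex -3.304 0.659 -1.914
vertex -1.799 1.226 -0.194
vertex -3.409 1.742 -1.166
endloop
endfacet
facet normal 0.080 -0.821 -0.566
outer loop
vertex -1.694 0.144 -0.941
vertex -3.304 0.659 -1.914
vertex -0.951 0.818 -1.814
endloop
endfacet
facet normal -0.559 -0.507 0.656
outer loop
vertex -1.694 0.144 -0.941
vertex -1.799 1.226 -0.194
vertex -3.304 0.659 -1.914
endloop
endfacet
facet normal -0.079 0.820 0.566
outer loop
vertex -3.409 1.742 -1.166
vertex -1.799 1.226 -0.194
vertex -2.666 2.416 -2.039
endloop
endfacet
facet normal 0.559 0.507 -0.656
outer loop
vertex -1.056 1.901 -1.066
vertex -0.951 0.818 -1.814
vertex -2.666 2.416 -2.039
endloop
endfacet
facet normal -0.080 0.820 0.567
outer loop
vertex -2.666 2.416 -2.039
vertex -1.799 1.226 -0.194
vertex -1.056 1.901 -1.066
endloop
endfacet
facet normal 0.826 -0.264 0.499
outer loop
vertex -1.056 1.901 -1.066
vertex -1.694 0.144 -0.941
vertex -0.951 0.818 -1.814
endloop
endfacet
facet normal 0.825 -0.264 0.499
outer loop
vertex -1.799 1.226 -0.194
vertex -1.694 0.144 -0.941
vertex -1.056 1.901 -1.066
endloop
endfacet
facet normal -0.896 0.440 0.057
outer loop
vertex -1.385 -3.36 3.544
vertex -0.932 -2.334 2.757
vertex -1.769 -4.005 2.483
endloop
endfacet
facet normal -0.330 -0.749 0.575
outer loop
vertex -0.828 -4.466 2.423
vertex -1.385 -3.36 3.544
vertex -1.769 -4.005 2.483
endloop
endfacet
facet normal -0.896 0.440 0.057
outer loop
vertex -1.769 -4.005 2.483
vertex -0.932 -2.334 2.757
vertex -1.316 -2.979 1.696
endloop
endfacet
facet normal -0.295 -0.496 -0.817
outer loop
vertex -1.316 -2.979 1.696
vertex -0.828 -4.466 2.423
vertex -1.769 -4.005 2.483
endloop
endfacet
facet normal 0.295 0.496 0.817
outer loop
vertex -1.385 -3.36 3.544
vertex 0.009 -2.795 2.697
vertex -0.932 -2.334 2.757
endloop
endfacet
facet normal -0.330 -0.749 0.575
outer loop
vertex -0.444 -3.821 3.484
vertex -1.385 -3.36 3.544
vertex -0.828 -4.466 2.423
endloop
endfacet
facet normal 0.295 0.496 0.817
outer loop
vertex -0.444 -3.821 3.484
vertex 0.009 -2.795 2.697
vertex -1.385 -3.36 3.544
endloop
endfacet
facet normal 0.330 0.749 -0.575
outer loop
vertex -0.932 -2.334 2.757
vertex 0.009 -2.795 2.697
vertex -1.316 -2.979 1.696
endloop
endfacet
facet normal -0.295 -0.496 -0.817
outer loop
vertex -0.375 -3.44 1.636
vertex -0.828 -4.466 2.423
vertex -1.316 -2.979 1.696
endloop
endfacet
facet normal 0.330 0.749 -0.575
outer loop
vertex -1.316 -2.979 1.696
vertex 0.009 -2.795 2.697
vertex -0.375 -3.44 1.636
endloop
endfacet
facet normal 0.896 -0.440 -0.057
outer loop
vertex -0.375 -3.44 1.636
vertex -0.444 -3.821 3.484
vertex -0.828 -4.466 2.423
endloop
endfacet
facet normal 0.896 -0.440 -0.057
outer loop
vertex 0.009 -2.795 2.697
vertex -0.444 -3.821 3.484
vertex -0.375 -3.44 1.636
endloop
endfacet
facet normal -0.384 0.882 -0.271
outer loop
vertex -0.946 -0.441 -0.899
vertex -1.754 -0.627 -0.36
vertex -0.982 -0.165 0.049
endloop
endfacet
facet normal 0.329 0.910 -0.252
outer loop
vertex -0.946 -0.441 -0.899
vertex -0.982 -0.165 0.049
vertex -0.156 -0.565 -0.317
endloop
endfacet
facet normal 0.581 0.415 -0.700
outer loop
vertex -0.946 -0.441 -0.899
vertex -0.156 -0.565 -0.317
vertex -0.417 -1.275 -0.954
endloop
endfacet
facet normal 0.023 0.080 -0.996
outer loop
vertex -0.946 -0.441 -0.899
vertex -0.417 -1.275 -0.954
vertex -1.404 -1.313 -0.98
endloop
endfacet
facet normal -0.573 0.369 -0.732
outer loop
vertex -0.946 -0.441 -0.899
vertex -1.404 -1.313 -0.98
vertex -1.754 -0.627 -0.36
endloop
endfacet
facet normal 0.538 0.738 0.407
outer loop
vertex -0.156 -0.565 -0.317
vertex -0.982 -0.165 0.049
vertex -0.476 -0.827 0.58
endloop
endfacet
facet normal -0.614 0.694 0.376
outer loop
vertex -0.982 -0.165 0.049
vertex -1.754 -0.627 -0.36
vertex -1.463 -0.865 0.554
endloop
endfacet
facet normal -0.920 -0.137 -0.368
outer loop
vertex -1.754 -0.627 -0.36
vertex -1.404 -1.313 -0.98
vertex -1.724 -1.575 -0.083
endloop
endfacet
facet normal 0.044 -0.604 -0.796
outer loop
vertex -1.404 -1.313 -0.98
vertex -0.417 -1.275 -0.954
vertex -0.898 -1.975 -0.449
endloop
endfacet
facet normal 0.946 -0.063 -0.318
outer loop
vertex -0.417 -1.275 -0.954
vertex -0.156 -0.565 -0.317
vertex -0.126 -1.513 -0.04
endloop
endfacet
facet normal -0.023 -0.080 0.996
outer loop
vertex -0.934 -1.699 0.499
vertex -0.476 -0.827 0.58
vertex -1.463 -0.865 0.554
endloop
endfacet
facet normal -0.581 -0.415 0.700
outer loop
vertex -0.934 -1.699 0.499
vertex -1.463 -0.865 0.554
vertex -1.724 -1.575 -0.083
endloop
endfacet
facet normal -0.329 -0.910 0.252
outer loop
vertex -0.934 -1.699 0.499
vertex -1.724 -1.575 -0.083
vertex -0.898 -1.975 -0.449
endloop
endfacet
facet normal 0.384 -0.882 0.271
outer loop
vertex -0.934 -1.699 0.499
vertex -0.898 -1.975 -0.449
vertex -0.126 -1.513 -0.04
endloop
endfacet
facet normal 0.573 -0.369 0.732
outer loop
vertex -0.934 -1.699 0.499
vertex -0.126 -1.513 -0.04
vertex -0.476 -0.827 0.58
endloop
endfacet
facet normal -0.044 0.604 0.796
outer loop
vertex -1.463 -0.865 0.554
vertex -0.476 -0.827 0.58
vertex -0.982 -0.165 0.049
endloop
endfacet
facet normal -0.946 0.063 0.318
outer loop
vertex -1.724 -1.575 -0.083
vertex -1.463 -0.865 0.554
vertex -1.754 -0.627 -0.36
endloop
endfacet
facet normal -0.538 -0.738 -0.407
outer loop
vertex -0.898 -1.975 -0.449
vertex -1.724 -1.575 -0.083
vertex -1.404 -1.313 -0.98
endloop
endfacet
facet normal 0.614 -0.694 -0.376
outer loop
vertex -0.126 -1.513 -0.04
vertex -0.898 -1.975 -0.449
vertex -0.417 -1.275 -0.954
endloop
endfacet
facet normal 0.920 0.137 0.368
outer loop
vertex -0.476 -0.827 0.58
vertex -0.126 -1.513 -0.04
vertex -0.156 -0.565 -0.317
endloop
endfacet

endsolid


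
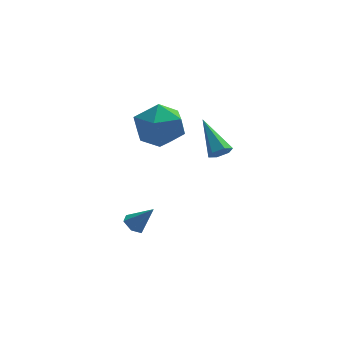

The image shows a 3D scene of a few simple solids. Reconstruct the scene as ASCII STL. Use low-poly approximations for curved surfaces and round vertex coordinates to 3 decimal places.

solid 
facet normal -0.624 0.121 -0.772
outer loop
vertex -0.102 -3.874 -3.638
vertex -0.375 -3.527 -3.363
vertex 0.022 -3.369 -3.659
endloop
endfacet
facet normal 0.916 -0.238 -0.324
outer loop
vertex -0.102 -3.874 -3.638
vertex 0.022 -3.369 -3.659
vertex 0.375 -3.673 -2.437
endloop
endfacet
facet normal -0.624 0.121 -0.772
outer loop
vertex 0.022 -3.369 -3.659
vertex -0.375 -3.527 -3.363
vertex -0.251 -3.023 -3.384
endloop
endfacet
facet normal 0.760 0.647 -0.059
outer loop
vertex 0.022 -3.369 -3.659
vertex -0.251 -3.023 -3.384
vertex 0.375 -3.673 -2.437
endloop
endfacet
facet normal -0.624 0.121 -0.772
outer loop
vertex -0.251 -3.023 -3.384
vertex -0.375 -3.527 -3.363
vertex -0.648 -3.181 -3.088
endloop
endfacet
facet normal 0.064 0.842 0.536
outer loop
vertex -0.251 -3.023 -3.384
vertex -0.648 -3.181 -3.088
vertex 0.375 -3.673 -2.437
endloop
endfacet
facet normal -0.625 0.120 -0.771
outer loop
vertex -0.648 -3.181 -3.088
vertex -0.375 -3.527 -3.363
vertex -0.772 -3.685 -3.066
endloop
endfacet
facet normal -0.476 0.155 0.866
outer loop
vertex -0.648 -3.181 -3.088
vertex -0.772 -3.685 -3.066
vertex 0.375 -3.673 -2.437
endloop
endfacet
facet normal -0.625 0.121 -0.771
outer loop
vertex -0.772 -3.685 -3.066
vertex -0.375 -3.527 -3.363
vertex -0.499 -4.032 -3.342
endloop
endfacet
facet normal -0.322 -0.731 0.601
outer loop
vertex -0.772 -3.685 -3.066
vertex -0.499 -4.032 -3.342
vertex 0.375 -3.673 -2.437
endloop
endfacet
facet normal -0.624 0.121 -0.772
outer loop
vertex -0.499 -4.032 -3.342
vertex -0.375 -3.527 -3.363
vertex -0.102 -3.874 -3.638
endloop
endfacet
facet normal 0.374 -0.927 0.007
outer loop
vertex -0.499 -4.032 -3.342
vertex -0.102 -3.874 -3.638
vertex 0.375 -3.673 -2.437
endloop
endfacet
facet normal -0.481 -0.217 0.849
outer loop
vertex -0.299 -2.679 2.101
vertex 0.4 -3.543 2.276
vertex 0.653 -2.524 2.68
endloop
endfacet
facet normal -0.511 0.482 0.712
outer loop
vertex -0.299 -2.679 2.101
vertex 0.653 -2.524 2.68
vertex 0.322 -1.758 1.924
endloop
endfacet
facet normal -0.820 0.567 0.075
outer loop
vertex -0.299 -2.679 2.101
vertex 0.322 -1.758 1.924
vertex -0.135 -2.304 1.053
endloop
endfacet
facet normal -0.980 -0.079 -0.182
outer loop
vertex -0.299 -2.679 2.101
vertex -0.135 -2.304 1.053
vertex -0.086 -3.407 1.271
endloop
endfacet
facet normal -0.771 -0.564 0.297
outer loop
vertex -0.299 -2.679 2.101
vertex -0.086 -3.407 1.271
vertex 0.4 -3.543 2.276
endloop
endfacet
facet normal 0.158 0.727 0.668
outer loop
vertex 0.322 -1.758 1.924
vertex 0.653 -2.524 2.68
vertex 1.406 -2.053 1.989
endloop
endfacet
facet normal 0.207 -0.405 0.891
outer loop
vertex 0.653 -2.524 2.68
vertex 0.4 -3.543 2.276
vertex 1.455 -3.156 2.207
endloop
endfacet
facet normal -0.262 -0.965 -0.004
outer loop
vertex 0.4 -3.543 2.276
vertex -0.086 -3.407 1.271
vertex 0.998 -3.702 1.336
endloop
endfacet
facet normal -0.601 -0.181 -0.778
outer loop
vertex -0.086 -3.407 1.271
vertex -0.135 -2.304 1.053
vertex 0.667 -2.936 0.58
endloop
endfacet
facet normal -0.342 0.867 -0.364
outer loop
vertex -0.135 -2.304 1.053
vertex 0.322 -1.758 1.924
vertex 0.92 -1.917 0.984
endloop
endfacet
facet normal 0.980 0.079 0.182
outer loop
vertex 1.619 -2.781 1.159
vertex 1.406 -2.053 1.989
vertex 1.455 -3.156 2.207
endloop
endfacet
facet normal 0.820 -0.567 -0.075
outer loop
vertex 1.619 -2.781 1.159
vertex 1.455 -3.156 2.207
vertex 0.998 -3.702 1.336
endloop
endfacet
facet normal 0.511 -0.482 -0.712
outer loop
vertex 1.619 -2.781 1.159
vertex 0.998 -3.702 1.336
vertex 0.667 -2.936 0.58
endloop
endfacet
facet normal 0.481 0.217 -0.849
outer loop
vertex 1.619 -2.781 1.159
vertex 0.667 -2.936 0.58
vertex 0.92 -1.917 0.984
endloop
endfacet
facet normal 0.771 0.564 -0.297
outer loop
vertex 1.619 -2.781 1.159
vertex 0.92 -1.917 0.984
vertex 1.406 -2.053 1.989
endloop
endfacet
facet normal 0.601 0.181 0.778
outer loop
vertex 1.455 -3.156 2.207
vertex 1.406 -2.053 1.989
vertex 0.653 -2.524 2.68
endloop
endfacet
facet normal 0.342 -0.867 0.364
outer loop
vertex 0.998 -3.702 1.336
vertex 1.455 -3.156 2.207
vertex 0.4 -3.543 2.276
endloop
endfacet
facet normal -0.158 -0.727 -0.668
outer loop
vertex 0.667 -2.936 0.58
vertex 0.998 -3.702 1.336
vertex -0.086 -3.407 1.271
endloop
endfacet
facet normal -0.207 0.405 -0.891
outer loop
vertex 0.92 -1.917 0.984
vertex 0.667 -2.936 0.58
vertex -0.135 -2.304 1.053
endloop
endfacet
facet normal 0.262 0.965 0.004
outer loop
vertex 1.406 -2.053 1.989
vertex 0.92 -1.917 0.984
vertex 0.322 -1.758 1.924
endloop
endfacet
facet normal 0.320 -0.755 -0.572
outer loop
vertex 3.192 -3.793 0.699
vertex 2.852 -4.095 0.907
vertex 2.737 -3.833 0.497
endloop
endfacet
facet normal 0.176 0.812 -0.557
outer loop
vertex 3.192 -3.793 0.699
vertex 2.737 -3.833 0.497
vertex 2.288 -2.765 1.913
endloop
endfacet
facet normal 0.320 -0.755 -0.572
outer loop
vertex 2.737 -3.833 0.497
vertex 2.852 -4.095 0.907
vertex 2.397 -4.134 0.704
endloop
endfacet
facet normal -0.716 0.429 -0.551
outer loop
vertex 2.737 -3.833 0.497
vertex 2.397 -4.134 0.704
vertex 2.288 -2.765 1.913
endloop
endfacet
facet normal 0.320 -0.756 -0.572
outer loop
vertex 2.397 -4.134 0.704
vertex 2.852 -4.095 0.907
vertex 2.511 -4.396 1.114
endloop
endfacet
facet normal -0.969 -0.201 0.141
outer loop
vertex 2.397 -4.134 0.704
vertex 2.511 -4.396 1.114
vertex 2.288 -2.765 1.913
endloop
endfacet
facet normal 0.321 -0.756 -0.571
outer loop
vertex 2.511 -4.396 1.114
vertex 2.852 -4.095 0.907
vertex 2.967 -4.356 1.317
endloop
endfacet
facet normal -0.330 -0.451 0.829
outer loop
vertex 2.511 -4.396 1.114
vertex 2.967 -4.356 1.317
vertex 2.288 -2.765 1.913
endloop
endfacet
facet normal 0.320 -0.756 -0.571
outer loop
vertex 2.967 -4.356 1.317
vertex 2.852 -4.095 0.907
vertex 3.307 -4.055 1.109
endloop
endfacet
facet normal 0.564 -0.068 0.823
outer loop
vertex 2.967 -4.356 1.317
vertex 3.307 -4.055 1.109
vertex 2.288 -2.765 1.913
endloop
endfacet
facet normal 0.320 -0.755 -0.572
outer loop
vertex 3.307 -4.055 1.109
vertex 2.852 -4.095 0.907
vertex 3.192 -3.793 0.699
endloop
endfacet
facet normal 0.816 0.563 0.131
outer loop
vertex 3.307 -4.055 1.109
vertex 3.192 -3.793 0.699
vertex 2.288 -2.765 1.913
endloop
endfacet

endsolid


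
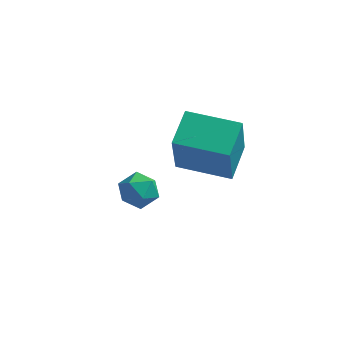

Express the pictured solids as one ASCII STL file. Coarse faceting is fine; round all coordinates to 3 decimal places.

solid 
facet normal -0.995 0.080 0.058
outer loop
vertex 2.795 0.061 1.036
vertex 2.938 1.443 1.573
vertex 2.742 0.839 -0.956
endloop
endfacet
facet normal -0.096 -0.928 -0.360
outer loop
vertex 4.742 0.677 -1.073
vertex 2.795 0.061 1.036
vertex 2.742 0.839 -0.956
endloop
endfacet
facet normal -0.995 0.080 0.058
outer loop
vertex 2.742 0.839 -0.956
vertex 2.938 1.443 1.573
vertex 2.885 2.222 -0.42
endloop
endfacet
facet normal -0.025 0.364 -0.931
outer loop
vertex 2.885 2.222 -0.42
vertex 4.742 0.677 -1.073
vertex 2.742 0.839 -0.956
endloop
endfacet
facet normal 0.025 -0.364 0.931
outer loop
vertex 2.795 0.061 1.036
vertex 4.938 1.281 1.456
vertex 2.938 1.443 1.573
endloop
endfacet
facet normal -0.097 -0.928 -0.360
outer loop
vertex 4.795 -0.102 0.92
vertex 2.795 0.061 1.036
vertex 4.742 0.677 -1.073
endloop
endfacet
facet normal 0.024 -0.363 0.931
outer loop
vertex 4.795 -0.102 0.92
vertex 4.938 1.281 1.456
vertex 2.795 0.061 1.036
endloop
endfacet
facet normal 0.096 0.928 0.360
outer loop
vertex 2.938 1.443 1.573
vertex 4.938 1.281 1.456
vertex 2.885 2.222 -0.42
endloop
endfacet
facet normal -0.024 0.364 -0.931
outer loop
vertex 4.885 2.059 -0.536
vertex 4.742 0.677 -1.073
vertex 2.885 2.222 -0.42
endloop
endfacet
facet normal 0.097 0.928 0.360
outer loop
vertex 2.885 2.222 -0.42
vertex 4.938 1.281 1.456
vertex 4.885 2.059 -0.536
endloop
endfacet
facet normal 0.995 -0.080 -0.058
outer loop
vertex 4.885 2.059 -0.536
vertex 4.795 -0.102 0.92
vertex 4.742 0.677 -1.073
endloop
endfacet
facet normal 0.995 -0.080 -0.058
outer loop
vertex 4.938 1.281 1.456
vertex 4.795 -0.102 0.92
vertex 4.885 2.059 -0.536
endloop
endfacet
facet normal -0.785 -0.474 0.399
outer loop
vertex 0.428 1.869 -3.361
vertex 0.753 1.148 -3.579
vertex 0.929 1.473 -2.847
endloop
endfacet
facet normal -0.653 0.139 0.744
outer loop
vertex 0.428 1.869 -3.361
vertex 0.929 1.473 -2.847
vertex 0.996 2.285 -2.94
endloop
endfacet
facet normal -0.691 0.671 0.270
outer loop
vertex 0.428 1.869 -3.361
vertex 0.996 2.285 -2.94
vertex 0.86 2.462 -3.729
endloop
endfacet
facet normal -0.845 0.387 -0.368
outer loop
vertex 0.428 1.869 -3.361
vertex 0.86 2.462 -3.729
vertex 0.71 1.759 -4.124
endloop
endfacet
facet normal -0.903 -0.320 -0.288
outer loop
vertex 0.428 1.869 -3.361
vertex 0.71 1.759 -4.124
vertex 0.753 1.148 -3.579
endloop
endfacet
facet normal 0.013 0.113 0.994
outer loop
vertex 0.996 2.285 -2.94
vertex 0.929 1.473 -2.847
vertex 1.67 1.821 -2.896
endloop
endfacet
facet normal -0.198 -0.877 0.437
outer loop
vertex 0.929 1.473 -2.847
vertex 0.753 1.148 -3.579
vertex 1.52 1.118 -3.291
endloop
endfacet
facet normal -0.389 -0.628 -0.674
outer loop
vertex 0.753 1.148 -3.579
vertex 0.71 1.759 -4.124
vertex 1.384 1.295 -4.08
endloop
endfacet
facet normal -0.295 0.515 -0.805
outer loop
vertex 0.71 1.759 -4.124
vertex 0.86 2.462 -3.729
vertex 1.451 2.107 -4.173
endloop
endfacet
facet normal -0.047 0.973 0.226
outer loop
vertex 0.86 2.462 -3.729
vertex 0.996 2.285 -2.94
vertex 1.627 2.432 -3.441
endloop
endfacet
facet normal 0.845 -0.387 0.368
outer loop
vertex 1.952 1.711 -3.659
vertex 1.67 1.821 -2.896
vertex 1.52 1.118 -3.291
endloop
endfacet
facet normal 0.691 -0.671 -0.270
outer loop
vertex 1.952 1.711 -3.659
vertex 1.52 1.118 -3.291
vertex 1.384 1.295 -4.08
endloop
endfacet
facet normal 0.653 -0.139 -0.744
outer loop
vertex 1.952 1.711 -3.659
vertex 1.384 1.295 -4.08
vertex 1.451 2.107 -4.173
endloop
endfacet
facet normal 0.785 0.474 -0.399
outer loop
vertex 1.952 1.711 -3.659
vertex 1.451 2.107 -4.173
vertex 1.627 2.432 -3.441
endloop
endfacet
facet normal 0.903 0.320 0.288
outer loop
vertex 1.952 1.711 -3.659
vertex 1.627 2.432 -3.441
vertex 1.67 1.821 -2.896
endloop
endfacet
facet normal 0.295 -0.515 0.805
outer loop
vertex 1.52 1.118 -3.291
vertex 1.67 1.821 -2.896
vertex 0.929 1.473 -2.847
endloop
endfacet
facet normal 0.047 -0.973 -0.226
outer loop
vertex 1.384 1.295 -4.08
vertex 1.52 1.118 -3.291
vertex 0.753 1.148 -3.579
endloop
endfacet
facet normal -0.013 -0.113 -0.994
outer loop
vertex 1.451 2.107 -4.173
vertex 1.384 1.295 -4.08
vertex 0.71 1.759 -4.124
endloop
endfacet
facet normal 0.198 0.877 -0.437
outer loop
vertex 1.627 2.432 -3.441
vertex 1.451 2.107 -4.173
vertex 0.86 2.462 -3.729
endloop
endfacet
facet normal 0.389 0.628 0.674
outer loop
vertex 1.67 1.821 -2.896
vertex 1.627 2.432 -3.441
vertex 0.996 2.285 -2.94
endloop
endfacet

endsolid


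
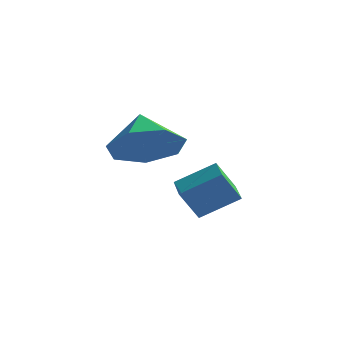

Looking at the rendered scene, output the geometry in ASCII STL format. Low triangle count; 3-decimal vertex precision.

solid 
facet normal -0.399 -0.317 0.860
outer loop
vertex -0.548 -1.145 -2.428
vertex -0.971 -0.469 -2.375
vertex -1.364 -1.613 -2.979
endloop
endfacet
facet normal 0.530 -0.846 -0.066
outer loop
vertex -1.009 -1.331 -3.745
vertex -0.548 -1.145 -2.428
vertex -1.364 -1.613 -2.979
endloop
endfacet
facet normal -0.399 -0.317 0.860
outer loop
vertex -1.364 -1.613 -2.979
vertex -0.971 -0.469 -2.375
vertex -1.787 -0.936 -2.926
endloop
endfacet
facet normal -0.749 -0.429 -0.505
outer loop
vertex -1.787 -0.936 -2.926
vertex -1.009 -1.331 -3.745
vertex -1.364 -1.613 -2.979
endloop
endfacet
facet normal 0.749 0.429 0.505
outer loop
vertex -0.548 -1.145 -2.428
vertex -0.616 -0.187 -3.141
vertex -0.971 -0.469 -2.375
endloop
endfacet
facet normal 0.529 -0.846 -0.065
outer loop
vertex -0.193 -0.864 -3.194
vertex -0.548 -1.145 -2.428
vertex -1.009 -1.331 -3.745
endloop
endfacet
facet normal 0.749 0.429 0.505
outer loop
vertex -0.193 -0.864 -3.194
vertex -0.616 -0.187 -3.141
vertex -0.548 -1.145 -2.428
endloop
endfacet
facet normal -0.529 0.846 0.066
outer loop
vertex -0.971 -0.469 -2.375
vertex -0.616 -0.187 -3.141
vertex -1.787 -0.936 -2.926
endloop
endfacet
facet normal -0.749 -0.429 -0.505
outer loop
vertex -1.432 -0.655 -3.692
vertex -1.009 -1.331 -3.745
vertex -1.787 -0.936 -2.926
endloop
endfacet
facet normal -0.529 0.846 0.065
outer loop
vertex -1.787 -0.936 -2.926
vertex -0.616 -0.187 -3.141
vertex -1.432 -0.655 -3.692
endloop
endfacet
facet normal 0.399 0.317 -0.860
outer loop
vertex -1.432 -0.655 -3.692
vertex -0.193 -0.864 -3.194
vertex -1.009 -1.331 -3.745
endloop
endfacet
facet normal 0.399 0.317 -0.860
outer loop
vertex -0.616 -0.187 -3.141
vertex -0.193 -0.864 -3.194
vertex -1.432 -0.655 -3.692
endloop
endfacet
facet normal 0.442 -0.641 -0.628
outer loop
vertex -2.698 1.344 -2.971
vertex -3.174 0.608 -2.554
vertex -3.447 1.156 -3.306
endloop
endfacet
facet normal -0.174 0.972 -0.157
outer loop
vertex -2.698 1.344 -2.971
vertex -3.447 1.156 -3.306
vertex -3.686 1.352 -1.826
endloop
endfacet
facet normal 0.442 -0.641 -0.628
outer loop
vertex -3.447 1.156 -3.306
vertex -3.174 0.608 -2.554
vertex -3.99 0.556 -3.075
endloop
endfacet
facet normal -0.764 0.612 -0.204
outer loop
vertex -3.447 1.156 -3.306
vertex -3.99 0.556 -3.075
vertex -3.686 1.352 -1.826
endloop
endfacet
facet normal 0.442 -0.641 -0.628
outer loop
vertex -3.99 0.556 -3.075
vertex -3.174 0.608 -2.554
vertex -3.919 -0.005 -2.452
endloop
endfacet
facet normal -0.979 0.082 0.186
outer loop
vertex -3.99 0.556 -3.075
vertex -3.919 -0.005 -2.452
vertex -3.686 1.352 -1.826
endloop
endfacet
facet normal 0.441 -0.641 -0.628
outer loop
vertex -3.919 -0.005 -2.452
vertex -3.174 0.608 -2.554
vertex -3.286 -0.104 -1.906
endloop
endfacet
facet normal -0.657 -0.220 0.721
outer loop
vertex -3.919 -0.005 -2.452
vertex -3.286 -0.104 -1.906
vertex -3.686 1.352 -1.826
endloop
endfacet
facet normal 0.441 -0.641 -0.628
outer loop
vertex -3.286 -0.104 -1.906
vertex -3.174 0.608 -2.554
vertex -2.569 0.333 -1.848
endloop
endfacet
facet normal -0.040 -0.066 0.997
outer loop
vertex -3.286 -0.104 -1.906
vertex -2.569 0.333 -1.848
vertex -3.686 1.352 -1.826
endloop
endfacet
facet normal 0.441 -0.641 -0.628
outer loop
vertex -2.569 0.333 -1.848
vertex -3.174 0.608 -2.554
vertex -2.308 0.977 -2.322
endloop
endfacet
facet normal 0.407 0.429 0.807
outer loop
vertex -2.569 0.333 -1.848
vertex -2.308 0.977 -2.322
vertex -3.686 1.352 -1.826
endloop
endfacet
facet normal 0.441 -0.641 -0.628
outer loop
vertex -2.308 0.977 -2.322
vertex -3.174 0.608 -2.554
vertex -2.698 1.344 -2.971
endloop
endfacet
facet normal 0.348 0.890 0.294
outer loop
vertex -2.308 0.977 -2.322
vertex -2.698 1.344 -2.971
vertex -3.686 1.352 -1.826
endloop
endfacet

endsolid


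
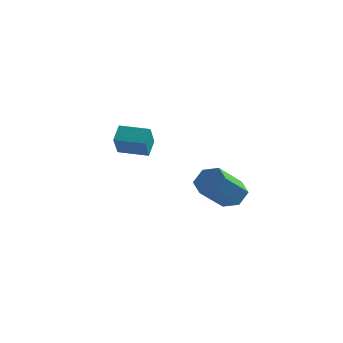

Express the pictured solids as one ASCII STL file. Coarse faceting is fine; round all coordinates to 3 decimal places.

solid 
facet normal 0.233 0.743 -0.628
outer loop
vertex 3.713 -0.453 0.199
vertex 2.941 -0.415 -0.042
vertex 3.192 0.035 0.583
endloop
endfacet
facet normal 0.730 0.293 0.617
outer loop
vertex 3.713 -0.453 0.199
vertex 3.192 0.035 0.583
vertex 3.251 -1.923 1.444
endloop
endfacet
facet normal 0.730 0.293 0.617
outer loop
vertex 3.251 -1.923 1.444
vertex 3.192 0.035 0.583
vertex 2.731 -1.435 1.827
endloop
endfacet
facet normal -0.234 -0.742 0.628
outer loop
vertex 3.251 -1.923 1.444
vertex 2.731 -1.435 1.827
vertex 2.479 -1.885 1.202
endloop
endfacet
facet normal 0.233 0.742 -0.628
outer loop
vertex 3.192 0.035 0.583
vertex 2.941 -0.415 -0.042
vertex 2.42 0.073 0.341
endloop
endfacet
facet normal -0.192 0.668 0.719
outer loop
vertex 3.192 0.035 0.583
vertex 2.42 0.073 0.341
vertex 2.731 -1.435 1.827
endloop
endfacet
facet normal -0.192 0.668 0.719
outer loop
vertex 2.731 -1.435 1.827
vertex 2.42 0.073 0.341
vertex 1.958 -1.397 1.585
endloop
endfacet
facet normal -0.233 -0.742 0.628
outer loop
vertex 2.731 -1.435 1.827
vertex 1.958 -1.397 1.585
vertex 2.479 -1.885 1.202
endloop
endfacet
facet normal 0.233 0.742 -0.628
outer loop
vertex 2.42 0.073 0.341
vertex 2.941 -0.415 -0.042
vertex 2.169 -0.377 -0.284
endloop
endfacet
facet normal -0.922 0.375 0.100
outer loop
vertex 2.42 0.073 0.341
vertex 2.169 -0.377 -0.284
vertex 1.958 -1.397 1.585
endloop
endfacet
facet normal -0.922 0.375 0.100
outer loop
vertex 1.958 -1.397 1.585
vertex 2.169 -0.377 -0.284
vertex 1.707 -1.847 0.961
endloop
endfacet
facet normal -0.233 -0.742 0.629
outer loop
vertex 1.958 -1.397 1.585
vertex 1.707 -1.847 0.961
vertex 2.479 -1.885 1.202
endloop
endfacet
facet normal 0.234 0.742 -0.628
outer loop
vertex 2.169 -0.377 -0.284
vertex 2.941 -0.415 -0.042
vertex 2.689 -0.865 -0.667
endloop
endfacet
facet normal -0.730 -0.293 -0.617
outer loop
vertex 2.169 -0.377 -0.284
vertex 2.689 -0.865 -0.667
vertex 1.707 -1.847 0.961
endloop
endfacet
facet normal -0.730 -0.294 -0.617
outer loop
vertex 1.707 -1.847 0.961
vertex 2.689 -0.865 -0.667
vertex 2.228 -2.335 0.577
endloop
endfacet
facet normal -0.233 -0.743 0.628
outer loop
vertex 1.707 -1.847 0.961
vertex 2.228 -2.335 0.577
vertex 2.479 -1.885 1.202
endloop
endfacet
facet normal 0.233 0.742 -0.628
outer loop
vertex 2.689 -0.865 -0.667
vertex 2.941 -0.415 -0.042
vertex 3.462 -0.903 -0.425
endloop
endfacet
facet normal 0.192 -0.668 -0.719
outer loop
vertex 2.689 -0.865 -0.667
vertex 3.462 -0.903 -0.425
vertex 2.228 -2.335 0.577
endloop
endfacet
facet normal 0.192 -0.668 -0.718
outer loop
vertex 2.228 -2.335 0.577
vertex 3.462 -0.903 -0.425
vertex 3.0 -2.373 0.819
endloop
endfacet
facet normal -0.233 -0.742 0.628
outer loop
vertex 2.228 -2.335 0.577
vertex 3.0 -2.373 0.819
vertex 2.479 -1.885 1.202
endloop
endfacet
facet normal 0.233 0.742 -0.629
outer loop
vertex 3.462 -0.903 -0.425
vertex 2.941 -0.415 -0.042
vertex 3.713 -0.453 0.199
endloop
endfacet
facet normal 0.922 -0.375 -0.101
outer loop
vertex 3.462 -0.903 -0.425
vertex 3.713 -0.453 0.199
vertex 3.0 -2.373 0.819
endloop
endfacet
facet normal 0.922 -0.375 -0.100
outer loop
vertex 3.0 -2.373 0.819
vertex 3.713 -0.453 0.199
vertex 3.251 -1.923 1.444
endloop
endfacet
facet normal -0.233 -0.742 0.628
outer loop
vertex 3.0 -2.373 0.819
vertex 3.251 -1.923 1.444
vertex 2.479 -1.885 1.202
endloop
endfacet
facet normal -0.984 -0.164 0.069
outer loop
vertex -3.411 0.883 1.926
vertex -3.493 1.649 2.58
vertex -3.633 1.767 0.863
endloop
endfacet
facet normal 0.081 -0.758 -0.647
outer loop
vertex -2.167 2.011 0.76
vertex -3.411 0.883 1.926
vertex -3.633 1.767 0.863
endloop
endfacet
facet normal -0.984 -0.164 0.069
outer loop
vertex -3.633 1.767 0.863
vertex -3.493 1.649 2.58
vertex -3.715 2.533 1.517
endloop
endfacet
facet normal -0.158 0.631 -0.759
outer loop
vertex -3.715 2.533 1.517
vertex -2.167 2.011 0.76
vertex -3.633 1.767 0.863
endloop
endfacet
facet normal 0.158 -0.631 0.759
outer loop
vertex -3.411 0.883 1.926
vertex -2.027 1.893 2.477
vertex -3.493 1.649 2.58
endloop
endfacet
facet normal 0.081 -0.758 -0.647
outer loop
vertex -1.945 1.127 1.823
vertex -3.411 0.883 1.926
vertex -2.167 2.011 0.76
endloop
endfacet
facet normal 0.158 -0.631 0.759
outer loop
vertex -1.945 1.127 1.823
vertex -2.027 1.893 2.477
vertex -3.411 0.883 1.926
endloop
endfacet
facet normal -0.081 0.758 0.647
outer loop
vertex -3.493 1.649 2.58
vertex -2.027 1.893 2.477
vertex -3.715 2.533 1.517
endloop
endfacet
facet normal -0.158 0.631 -0.759
outer loop
vertex -2.249 2.777 1.414
vertex -2.167 2.011 0.76
vertex -3.715 2.533 1.517
endloop
endfacet
facet normal -0.081 0.758 0.647
outer loop
vertex -3.715 2.533 1.517
vertex -2.027 1.893 2.477
vertex -2.249 2.777 1.414
endloop
endfacet
facet normal 0.984 0.164 -0.069
outer loop
vertex -2.249 2.777 1.414
vertex -1.945 1.127 1.823
vertex -2.167 2.011 0.76
endloop
endfacet
facet normal 0.984 0.164 -0.069
outer loop
vertex -2.027 1.893 2.477
vertex -1.945 1.127 1.823
vertex -2.249 2.777 1.414
endloop
endfacet

endsolid


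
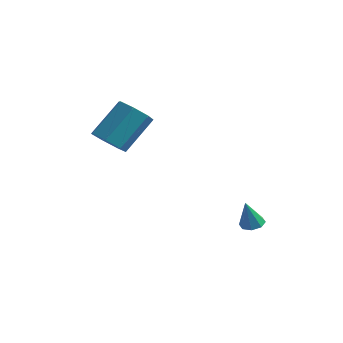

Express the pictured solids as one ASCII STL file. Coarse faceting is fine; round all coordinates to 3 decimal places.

solid 
facet normal -0.256 -0.669 -0.698
outer loop
vertex -1.651 1.228 2.9
vertex -2.526 1.598 2.866
vertex -1.761 1.838 2.356
endloop
endfacet
facet normal 0.958 -0.075 -0.278
outer loop
vertex -1.651 1.228 2.9
vertex -1.761 1.838 2.356
vertex -1.1 2.672 4.408
endloop
endfacet
facet normal 0.958 -0.076 -0.278
outer loop
vertex -1.1 2.672 4.408
vertex -1.761 1.838 2.356
vertex -1.209 3.282 3.865
endloop
endfacet
facet normal 0.256 0.668 0.699
outer loop
vertex -1.1 2.672 4.408
vertex -1.209 3.282 3.865
vertex -1.974 3.042 4.374
endloop
endfacet
facet normal -0.256 -0.669 -0.698
outer loop
vertex -1.761 1.838 2.356
vertex -2.526 1.598 2.866
vertex -2.446 2.267 2.196
endloop
endfacet
facet normal 0.493 0.531 -0.689
outer loop
vertex -1.761 1.838 2.356
vertex -2.446 2.267 2.196
vertex -1.209 3.282 3.865
endloop
endfacet
facet normal 0.493 0.532 -0.689
outer loop
vertex -1.209 3.282 3.865
vertex -2.446 2.267 2.196
vertex -1.895 3.711 3.705
endloop
endfacet
facet normal 0.255 0.668 0.699
outer loop
vertex -1.209 3.282 3.865
vertex -1.895 3.711 3.705
vertex -1.974 3.042 4.374
endloop
endfacet
facet normal -0.255 -0.669 -0.698
outer loop
vertex -2.446 2.267 2.196
vertex -2.526 1.598 2.866
vertex -3.192 2.192 2.54
endloop
endfacet
facet normal -0.342 0.738 -0.581
outer loop
vertex -2.446 2.267 2.196
vertex -3.192 2.192 2.54
vertex -1.895 3.711 3.705
endloop
endfacet
facet normal -0.343 0.738 -0.581
outer loop
vertex -1.895 3.711 3.705
vertex -3.192 2.192 2.54
vertex -2.64 3.636 4.049
endloop
endfacet
facet normal 0.255 0.668 0.699
outer loop
vertex -1.895 3.711 3.705
vertex -2.64 3.636 4.049
vertex -1.974 3.042 4.374
endloop
endfacet
facet normal -0.255 -0.669 -0.698
outer loop
vertex -3.192 2.192 2.54
vertex -2.526 1.598 2.866
vertex -3.436 1.67 3.13
endloop
endfacet
facet normal -0.920 0.389 -0.036
outer loop
vertex -3.192 2.192 2.54
vertex -3.436 1.67 3.13
vertex -2.64 3.636 4.049
endloop
endfacet
facet normal -0.920 0.389 -0.036
outer loop
vertex -2.64 3.636 4.049
vertex -3.436 1.67 3.13
vertex -2.884 3.114 4.638
endloop
endfacet
facet normal 0.256 0.669 0.698
outer loop
vertex -2.64 3.636 4.049
vertex -2.884 3.114 4.638
vertex -1.974 3.042 4.374
endloop
endfacet
facet normal -0.256 -0.668 -0.699
outer loop
vertex -3.436 1.67 3.13
vertex -2.526 1.598 2.866
vertex -2.994 1.093 3.52
endloop
endfacet
facet normal -0.805 -0.253 0.537
outer loop
vertex -3.436 1.67 3.13
vertex -2.994 1.093 3.52
vertex -2.884 3.114 4.638
endloop
endfacet
facet normal -0.806 -0.253 0.536
outer loop
vertex -2.884 3.114 4.638
vertex -2.994 1.093 3.52
vertex -2.443 2.537 5.029
endloop
endfacet
facet normal 0.256 0.669 0.698
outer loop
vertex -2.884 3.114 4.638
vertex -2.443 2.537 5.029
vertex -1.974 3.042 4.374
endloop
endfacet
facet normal -0.255 -0.669 -0.699
outer loop
vertex -2.994 1.093 3.52
vertex -2.526 1.598 2.866
vertex -2.2 0.897 3.418
endloop
endfacet
facet normal -0.083 -0.705 0.705
outer loop
vertex -2.994 1.093 3.52
vertex -2.2 0.897 3.418
vertex -2.443 2.537 5.029
endloop
endfacet
facet normal -0.083 -0.705 0.705
outer loop
vertex -2.443 2.537 5.029
vertex -2.2 0.897 3.418
vertex -1.649 2.341 4.927
endloop
endfacet
facet normal 0.255 0.669 0.698
outer loop
vertex -2.443 2.537 5.029
vertex -1.649 2.341 4.927
vertex -1.974 3.042 4.374
endloop
endfacet
facet normal -0.256 -0.669 -0.698
outer loop
vertex -2.2 0.897 3.418
vertex -2.526 1.598 2.866
vertex -1.651 1.228 2.9
endloop
endfacet
facet normal 0.701 -0.626 0.343
outer loop
vertex -2.2 0.897 3.418
vertex -1.651 1.228 2.9
vertex -1.649 2.341 4.927
endloop
endfacet
facet normal 0.701 -0.625 0.343
outer loop
vertex -1.649 2.341 4.927
vertex -1.651 1.228 2.9
vertex -1.1 2.672 4.408
endloop
endfacet
facet normal 0.256 0.669 0.698
outer loop
vertex -1.649 2.341 4.927
vertex -1.1 2.672 4.408
vertex -1.974 3.042 4.374
endloop
endfacet
facet normal 0.137 0.222 -0.965
outer loop
vertex 3.889 4.34 -1.726
vertex 3.349 4.112 -1.855
vertex 3.555 4.654 -1.701
endloop
endfacet
facet normal 0.580 0.571 0.580
outer loop
vertex 3.889 4.34 -1.726
vertex 3.555 4.654 -1.701
vertex 3.151 3.788 -0.445
endloop
endfacet
facet normal 0.137 0.222 -0.965
outer loop
vertex 3.555 4.654 -1.701
vertex 3.349 4.112 -1.855
vertex 3.101 4.651 -1.766
endloop
endfacet
facet normal -0.084 0.833 0.547
outer loop
vertex 3.555 4.654 -1.701
vertex 3.101 4.651 -1.766
vertex 3.151 3.788 -0.445
endloop
endfacet
facet normal 0.136 0.222 -0.965
outer loop
vertex 3.101 4.651 -1.766
vertex 3.349 4.112 -1.855
vertex 2.792 4.332 -1.883
endloop
endfacet
facet normal -0.728 0.561 0.394
outer loop
vertex 3.101 4.651 -1.766
vertex 2.792 4.332 -1.883
vertex 3.151 3.788 -0.445
endloop
endfacet
facet normal 0.136 0.221 -0.966
outer loop
vertex 2.792 4.332 -1.883
vertex 3.349 4.112 -1.855
vertex 2.81 3.884 -1.983
endloop
endfacet
facet normal -0.974 -0.086 0.211
outer loop
vertex 2.792 4.332 -1.883
vertex 2.81 3.884 -1.983
vertex 3.151 3.788 -0.445
endloop
endfacet
facet normal 0.136 0.221 -0.966
outer loop
vertex 2.81 3.884 -1.983
vertex 3.349 4.112 -1.855
vertex 3.144 3.57 -2.008
endloop
endfacet
facet normal -0.677 -0.728 0.105
outer loop
vertex 2.81 3.884 -1.983
vertex 3.144 3.57 -2.008
vertex 3.151 3.788 -0.445
endloop
endfacet
facet normal 0.135 0.222 -0.966
outer loop
vertex 3.144 3.57 -2.008
vertex 3.349 4.112 -1.855
vertex 3.598 3.573 -1.944
endloop
endfacet
facet normal -0.013 -0.990 0.138
outer loop
vertex 3.144 3.57 -2.008
vertex 3.598 3.573 -1.944
vertex 3.151 3.788 -0.445
endloop
endfacet
facet normal 0.136 0.222 -0.966
outer loop
vertex 3.598 3.573 -1.944
vertex 3.349 4.112 -1.855
vertex 3.907 3.893 -1.827
endloop
endfacet
facet normal 0.633 -0.717 0.292
outer loop
vertex 3.598 3.573 -1.944
vertex 3.907 3.893 -1.827
vertex 3.151 3.788 -0.445
endloop
endfacet
facet normal 0.136 0.224 -0.965
outer loop
vertex 3.907 3.893 -1.827
vertex 3.349 4.112 -1.855
vertex 3.889 4.34 -1.726
endloop
endfacet
facet normal 0.877 -0.072 0.474
outer loop
vertex 3.907 3.893 -1.827
vertex 3.889 4.34 -1.726
vertex 3.151 3.788 -0.445
endloop
endfacet

endsolid
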